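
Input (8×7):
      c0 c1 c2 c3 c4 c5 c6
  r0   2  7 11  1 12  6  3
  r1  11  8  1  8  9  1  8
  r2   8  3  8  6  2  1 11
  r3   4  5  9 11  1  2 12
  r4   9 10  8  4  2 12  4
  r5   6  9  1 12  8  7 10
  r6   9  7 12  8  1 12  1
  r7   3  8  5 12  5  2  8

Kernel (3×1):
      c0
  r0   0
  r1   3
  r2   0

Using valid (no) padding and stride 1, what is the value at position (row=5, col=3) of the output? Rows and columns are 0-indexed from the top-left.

24

The receptive field on the input at this output position is [12 / 8 / 12]. Elementwise product with the kernel and sum: 8·3.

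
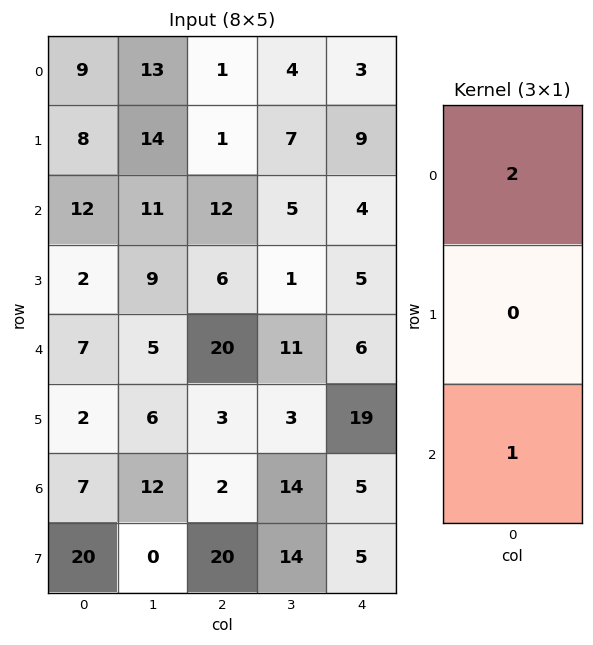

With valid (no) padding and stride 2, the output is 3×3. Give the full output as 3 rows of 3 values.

Output[0,0]: The receptive field on the input at this output position is [9 / 8 / 12]. Elementwise product with the kernel and sum: 9·2 + 12·1.
Output[0,1]: The receptive field on the input at this output position is [1 / 1 / 12]. Elementwise product with the kernel and sum: 1·2 + 12·1.

30 14 10
31 44 14
21 42 17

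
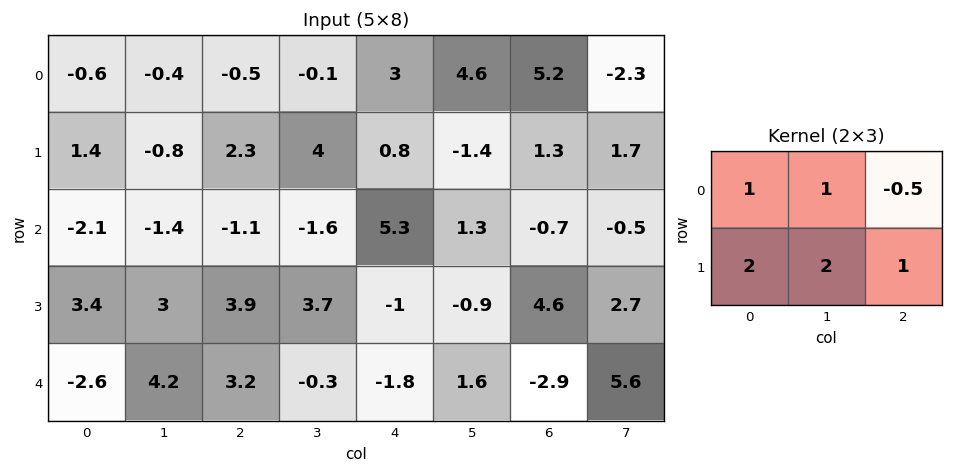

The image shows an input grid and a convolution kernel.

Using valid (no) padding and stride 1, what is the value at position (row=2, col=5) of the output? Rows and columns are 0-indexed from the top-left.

The receptive field on the input at this output position is [1.3 -0.7 -0.5 / -0.9 4.6 2.7]. Elementwise product with the kernel and sum: 1.3·1 + -0.7·1 + -0.5·-0.5 + -0.9·2 + 4.6·2 + 2.7·1.

10.95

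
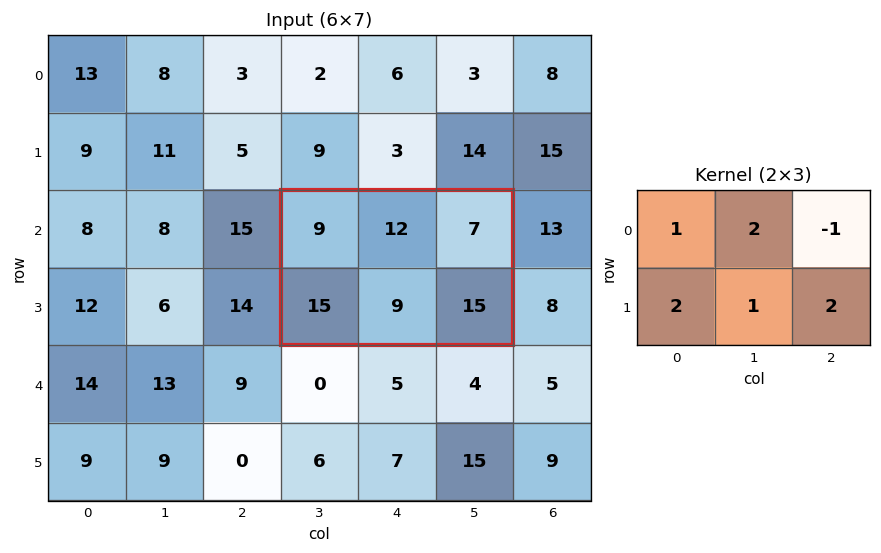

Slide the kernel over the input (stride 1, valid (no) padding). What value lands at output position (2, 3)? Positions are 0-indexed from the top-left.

The receptive field on the input at this output position is [9 12 7 / 15 9 15]. Elementwise product with the kernel and sum: 9·1 + 12·2 + 7·-1 + 15·2 + 9·1 + 15·2.

95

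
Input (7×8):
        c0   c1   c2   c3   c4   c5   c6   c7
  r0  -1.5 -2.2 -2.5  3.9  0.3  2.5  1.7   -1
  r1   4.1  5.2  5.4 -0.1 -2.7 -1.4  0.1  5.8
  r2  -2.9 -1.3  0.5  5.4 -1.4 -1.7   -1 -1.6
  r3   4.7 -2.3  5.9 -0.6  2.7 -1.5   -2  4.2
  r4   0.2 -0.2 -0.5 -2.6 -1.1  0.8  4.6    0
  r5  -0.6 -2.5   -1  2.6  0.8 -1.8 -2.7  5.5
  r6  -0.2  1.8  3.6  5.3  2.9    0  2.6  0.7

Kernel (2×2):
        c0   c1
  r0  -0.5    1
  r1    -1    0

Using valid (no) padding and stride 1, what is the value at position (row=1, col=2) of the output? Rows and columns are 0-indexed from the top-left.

The receptive field on the input at this output position is [5.4 -0.1 / 0.5 5.4]. Elementwise product with the kernel and sum: 5.4·-0.5 + -0.1·1 + 0.5·-1.

-3.3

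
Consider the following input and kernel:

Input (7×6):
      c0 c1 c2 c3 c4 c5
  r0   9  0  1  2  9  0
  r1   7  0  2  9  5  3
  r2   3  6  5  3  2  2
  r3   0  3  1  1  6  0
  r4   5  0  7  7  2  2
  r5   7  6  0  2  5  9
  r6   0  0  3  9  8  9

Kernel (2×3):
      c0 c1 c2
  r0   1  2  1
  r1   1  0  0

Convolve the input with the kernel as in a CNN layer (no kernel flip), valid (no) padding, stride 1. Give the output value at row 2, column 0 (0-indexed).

20

The receptive field on the input at this output position is [3 6 5 / 0 3 1]. Elementwise product with the kernel and sum: 3·1 + 6·2 + 5·1 + 0·1.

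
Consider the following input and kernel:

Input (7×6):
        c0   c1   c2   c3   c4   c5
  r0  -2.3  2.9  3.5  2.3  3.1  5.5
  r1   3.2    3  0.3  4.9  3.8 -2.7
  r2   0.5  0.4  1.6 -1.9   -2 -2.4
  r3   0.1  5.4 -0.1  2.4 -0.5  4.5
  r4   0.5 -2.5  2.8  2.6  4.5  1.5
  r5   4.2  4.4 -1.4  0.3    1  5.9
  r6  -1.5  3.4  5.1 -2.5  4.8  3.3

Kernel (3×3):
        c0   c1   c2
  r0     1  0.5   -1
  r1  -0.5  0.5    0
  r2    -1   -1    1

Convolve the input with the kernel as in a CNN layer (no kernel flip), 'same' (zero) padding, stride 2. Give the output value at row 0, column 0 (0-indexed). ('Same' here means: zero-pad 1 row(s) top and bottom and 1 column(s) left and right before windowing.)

The receptive field on the zero-padded input at this output position is [0 0 0 / 0 -2.3 2.9 / 0 3.2 3]. Elementwise product with the kernel and sum: 0·1 + 0·0.5 + 0·-1 + 0·-0.5 + -2.3·0.5 + 0·-1 + 3.2·-1 + 3·1.

-1.35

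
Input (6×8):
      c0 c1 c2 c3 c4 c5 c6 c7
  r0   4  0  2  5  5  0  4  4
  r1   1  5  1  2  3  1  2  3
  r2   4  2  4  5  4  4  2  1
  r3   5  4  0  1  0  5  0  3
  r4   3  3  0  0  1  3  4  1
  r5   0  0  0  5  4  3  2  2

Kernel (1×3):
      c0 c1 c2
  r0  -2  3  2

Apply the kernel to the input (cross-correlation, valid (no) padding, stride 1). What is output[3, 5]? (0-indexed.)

The receptive field on the input at this output position is [5 0 3]. Elementwise product with the kernel and sum: 5·-2 + 0·3 + 3·2.

-4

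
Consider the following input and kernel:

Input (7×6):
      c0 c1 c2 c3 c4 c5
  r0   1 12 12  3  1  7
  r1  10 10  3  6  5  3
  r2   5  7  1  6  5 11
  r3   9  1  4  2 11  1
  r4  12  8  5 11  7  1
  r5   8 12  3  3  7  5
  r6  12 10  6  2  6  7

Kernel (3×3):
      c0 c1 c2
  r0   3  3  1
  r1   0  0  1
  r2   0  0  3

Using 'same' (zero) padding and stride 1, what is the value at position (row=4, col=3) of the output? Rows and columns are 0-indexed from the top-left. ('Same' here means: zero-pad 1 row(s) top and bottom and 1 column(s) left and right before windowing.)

57

The receptive field on the zero-padded input at this output position is [4 2 11 / 5 11 7 / 3 3 7]. Elementwise product with the kernel and sum: 4·3 + 2·3 + 11·1 + 7·1 + 7·3.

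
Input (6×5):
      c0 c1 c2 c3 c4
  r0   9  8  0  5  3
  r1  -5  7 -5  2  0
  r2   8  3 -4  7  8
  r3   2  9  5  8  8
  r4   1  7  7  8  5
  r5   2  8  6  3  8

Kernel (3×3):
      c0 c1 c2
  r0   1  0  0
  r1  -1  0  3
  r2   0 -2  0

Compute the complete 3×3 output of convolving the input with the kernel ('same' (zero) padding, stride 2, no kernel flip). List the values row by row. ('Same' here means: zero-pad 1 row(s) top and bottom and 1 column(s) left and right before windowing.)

34 17 -5
5 15 -21
17 14 -16

Output[0,0]: The receptive field on the zero-padded input at this output position is [0 0 0 / 0 9 8 / 0 -5 7]. Elementwise product with the kernel and sum: 0·1 + 0·-1 + 8·3 + -5·-2.
Output[0,1]: The receptive field on the zero-padded input at this output position is [0 0 0 / 8 0 5 / 7 -5 2]. Elementwise product with the kernel and sum: 0·1 + 8·-1 + 5·3 + -5·-2.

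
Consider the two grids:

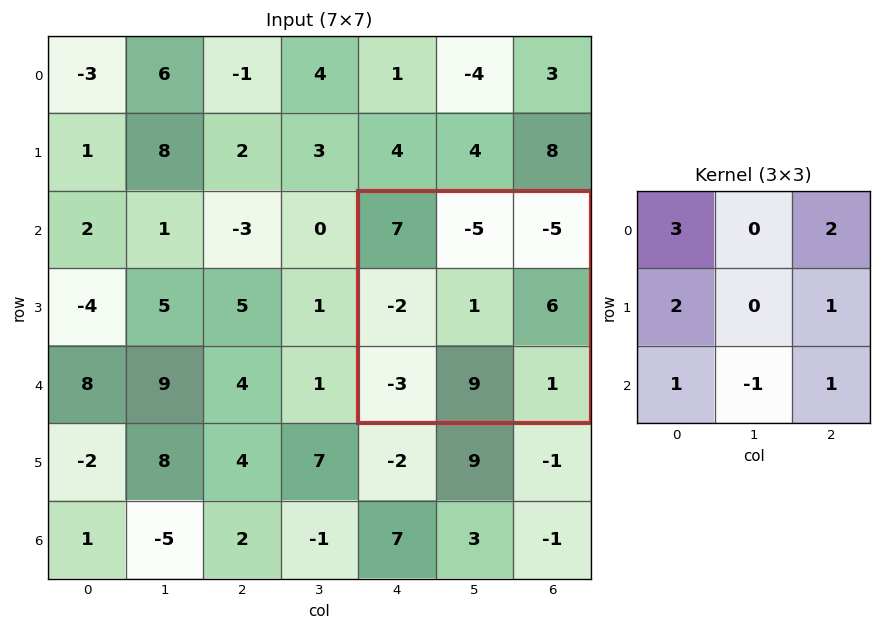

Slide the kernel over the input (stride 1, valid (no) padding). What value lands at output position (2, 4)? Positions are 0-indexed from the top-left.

2

The receptive field on the input at this output position is [7 -5 -5 / -2 1 6 / -3 9 1]. Elementwise product with the kernel and sum: 7·3 + -5·2 + -2·2 + 6·1 + -3·1 + 9·-1 + 1·1.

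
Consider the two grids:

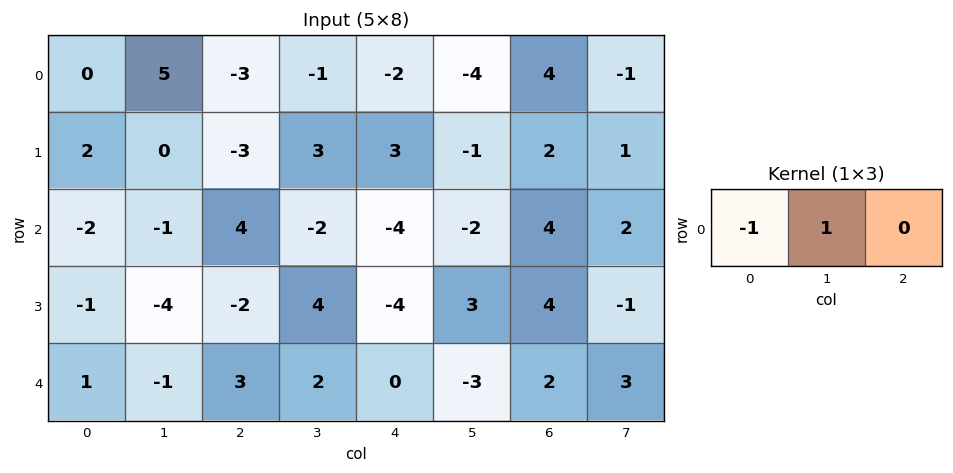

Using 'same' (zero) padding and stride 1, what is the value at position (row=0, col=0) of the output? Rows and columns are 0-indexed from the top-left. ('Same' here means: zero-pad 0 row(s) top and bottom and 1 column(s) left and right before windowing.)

The receptive field on the zero-padded input at this output position is [0 0 5]. Elementwise product with the kernel and sum: 0·-1 + 0·1.

0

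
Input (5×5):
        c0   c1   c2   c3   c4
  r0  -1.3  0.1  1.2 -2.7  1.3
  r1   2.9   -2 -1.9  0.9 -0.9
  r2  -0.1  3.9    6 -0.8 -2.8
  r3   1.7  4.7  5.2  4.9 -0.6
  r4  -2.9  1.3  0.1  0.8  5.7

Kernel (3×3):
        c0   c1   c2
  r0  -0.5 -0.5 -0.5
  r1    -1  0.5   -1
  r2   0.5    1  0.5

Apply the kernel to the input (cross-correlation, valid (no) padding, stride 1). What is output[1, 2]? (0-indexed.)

The receptive field on the input at this output position is [-1.9 0.9 -0.9 / 6 -0.8 -2.8 / 5.2 4.9 -0.6]. Elementwise product with the kernel and sum: -1.9·-0.5 + 0.9·-0.5 + -0.9·-0.5 + 6·-1 + -0.8·0.5 + -2.8·-1 + 5.2·0.5 + 4.9·1 + -0.6·0.5.

4.55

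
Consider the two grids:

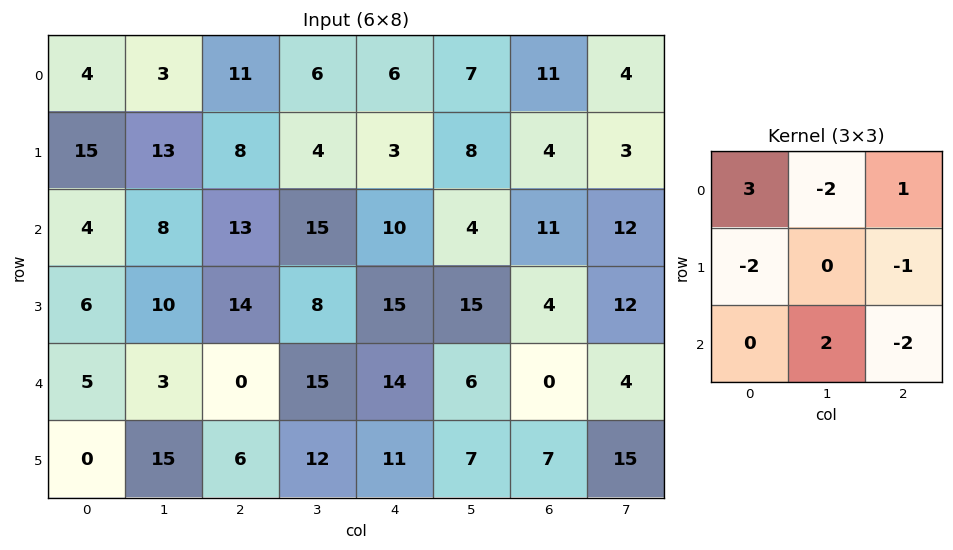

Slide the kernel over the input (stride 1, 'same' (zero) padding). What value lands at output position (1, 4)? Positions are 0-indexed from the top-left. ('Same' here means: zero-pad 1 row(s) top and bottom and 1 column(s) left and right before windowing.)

9

The receptive field on the zero-padded input at this output position is [6 6 7 / 4 3 8 / 15 10 4]. Elementwise product with the kernel and sum: 6·3 + 6·-2 + 7·1 + 4·-2 + 8·-1 + 10·2 + 4·-2.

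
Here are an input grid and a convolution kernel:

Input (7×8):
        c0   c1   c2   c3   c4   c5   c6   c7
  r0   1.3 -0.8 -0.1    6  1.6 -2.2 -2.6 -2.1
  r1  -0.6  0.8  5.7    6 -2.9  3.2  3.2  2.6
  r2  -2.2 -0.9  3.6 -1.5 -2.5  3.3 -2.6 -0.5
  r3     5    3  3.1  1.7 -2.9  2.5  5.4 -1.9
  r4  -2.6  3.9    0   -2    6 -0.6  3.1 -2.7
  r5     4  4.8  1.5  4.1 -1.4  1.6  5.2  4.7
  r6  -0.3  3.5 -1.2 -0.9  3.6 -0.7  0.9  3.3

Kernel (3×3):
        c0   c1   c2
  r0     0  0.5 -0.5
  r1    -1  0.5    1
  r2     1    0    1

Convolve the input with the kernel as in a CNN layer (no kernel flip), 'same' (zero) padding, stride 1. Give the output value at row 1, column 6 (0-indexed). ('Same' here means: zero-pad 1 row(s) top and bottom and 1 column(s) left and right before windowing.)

The receptive field on the zero-padded input at this output position is [-2.2 -2.6 -2.1 / 3.2 3.2 2.6 / 3.3 -2.6 -0.5]. Elementwise product with the kernel and sum: -2.6·0.5 + -2.1·-0.5 + 3.2·-1 + 3.2·0.5 + 2.6·1 + 3.3·1 + -0.5·1.

3.55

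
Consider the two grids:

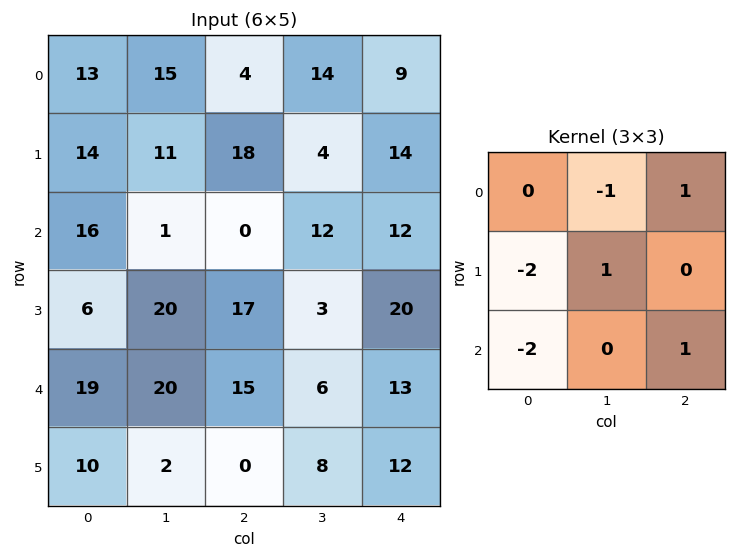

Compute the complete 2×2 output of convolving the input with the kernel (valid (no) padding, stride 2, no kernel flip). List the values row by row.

Output[0,0]: The receptive field on the input at this output position is [13 15 4 / 14 11 18 / 16 1 0]. Elementwise product with the kernel and sum: 15·-1 + 4·1 + 14·-2 + 11·1 + 16·-2 + 0·1.

-60 -25
-16 -48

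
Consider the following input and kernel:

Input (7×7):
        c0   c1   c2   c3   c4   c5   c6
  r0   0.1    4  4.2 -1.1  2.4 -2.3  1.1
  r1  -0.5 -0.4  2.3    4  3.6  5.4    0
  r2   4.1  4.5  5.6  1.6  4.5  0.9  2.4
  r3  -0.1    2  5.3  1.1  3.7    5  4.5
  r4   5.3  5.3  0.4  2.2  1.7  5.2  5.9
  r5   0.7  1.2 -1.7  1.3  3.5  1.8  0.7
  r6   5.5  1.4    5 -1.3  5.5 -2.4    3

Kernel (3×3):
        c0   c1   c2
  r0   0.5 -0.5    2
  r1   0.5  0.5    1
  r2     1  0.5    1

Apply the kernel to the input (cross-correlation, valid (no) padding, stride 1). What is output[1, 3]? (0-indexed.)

The receptive field on the input at this output position is [4 3.6 5.4 / 1.6 4.5 0.9 / 1.1 3.7 5]. Elementwise product with the kernel and sum: 4·0.5 + 3.6·-0.5 + 5.4·2 + 1.6·0.5 + 4.5·0.5 + 0.9·1 + 1.1·1 + 3.7·0.5 + 5·1.

22.9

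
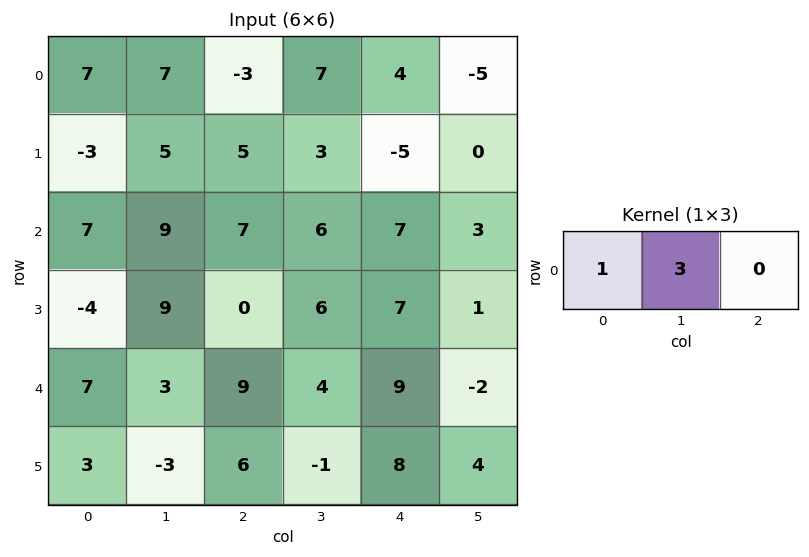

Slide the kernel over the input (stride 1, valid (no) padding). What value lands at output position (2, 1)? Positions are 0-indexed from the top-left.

30

The receptive field on the input at this output position is [9 7 6]. Elementwise product with the kernel and sum: 9·1 + 7·3.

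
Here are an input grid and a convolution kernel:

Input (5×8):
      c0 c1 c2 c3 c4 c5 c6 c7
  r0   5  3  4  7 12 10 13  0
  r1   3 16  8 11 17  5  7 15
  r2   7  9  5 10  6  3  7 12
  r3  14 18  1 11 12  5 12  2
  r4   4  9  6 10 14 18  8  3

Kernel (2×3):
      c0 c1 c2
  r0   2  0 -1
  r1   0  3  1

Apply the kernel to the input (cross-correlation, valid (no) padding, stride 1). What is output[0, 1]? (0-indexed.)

The receptive field on the input at this output position is [3 4 7 / 16 8 11]. Elementwise product with the kernel and sum: 3·2 + 7·-1 + 8·3 + 11·1.

34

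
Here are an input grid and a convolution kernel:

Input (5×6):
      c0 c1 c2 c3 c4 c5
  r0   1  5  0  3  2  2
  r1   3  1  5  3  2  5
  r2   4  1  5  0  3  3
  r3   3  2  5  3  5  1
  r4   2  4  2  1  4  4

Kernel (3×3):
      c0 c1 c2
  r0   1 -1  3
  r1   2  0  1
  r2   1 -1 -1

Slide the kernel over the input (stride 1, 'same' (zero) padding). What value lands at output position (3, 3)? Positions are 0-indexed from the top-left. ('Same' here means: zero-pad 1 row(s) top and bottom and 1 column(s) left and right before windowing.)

The receptive field on the zero-padded input at this output position is [5 0 3 / 5 3 5 / 2 1 4]. Elementwise product with the kernel and sum: 5·1 + 0·-1 + 3·3 + 5·2 + 5·1 + 2·1 + 1·-1 + 4·-1.

26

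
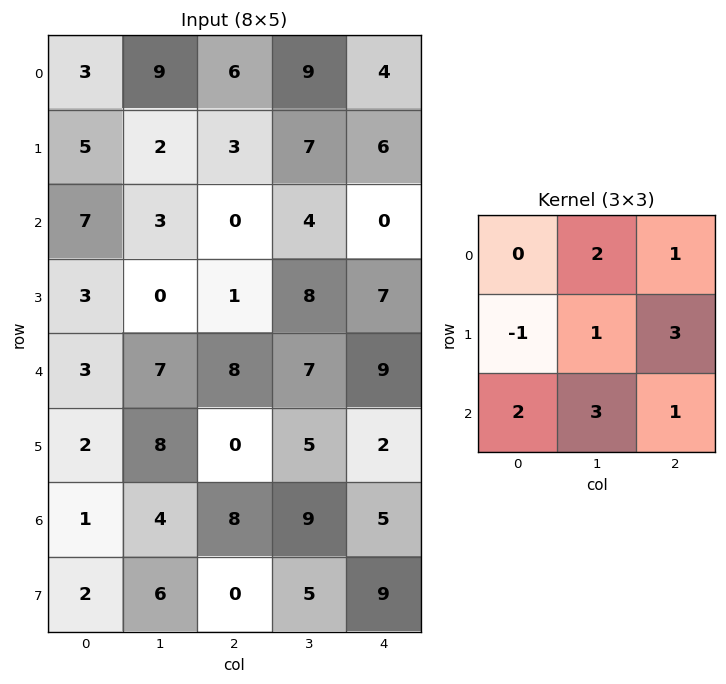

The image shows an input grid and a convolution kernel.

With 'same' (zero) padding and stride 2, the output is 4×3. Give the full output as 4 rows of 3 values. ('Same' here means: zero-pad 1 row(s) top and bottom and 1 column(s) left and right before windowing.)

Output[0,0]: The receptive field on the zero-padded input at this output position is [0 0 0 / 0 3 9 / 0 5 2]. Elementwise product with the kernel and sum: 0·2 + 0·1 + 0·-1 + 3·1 + 9·3 + 0·2 + 5·3 + 2·1.

47 44 27
37 33 45
44 53 32
37 53 37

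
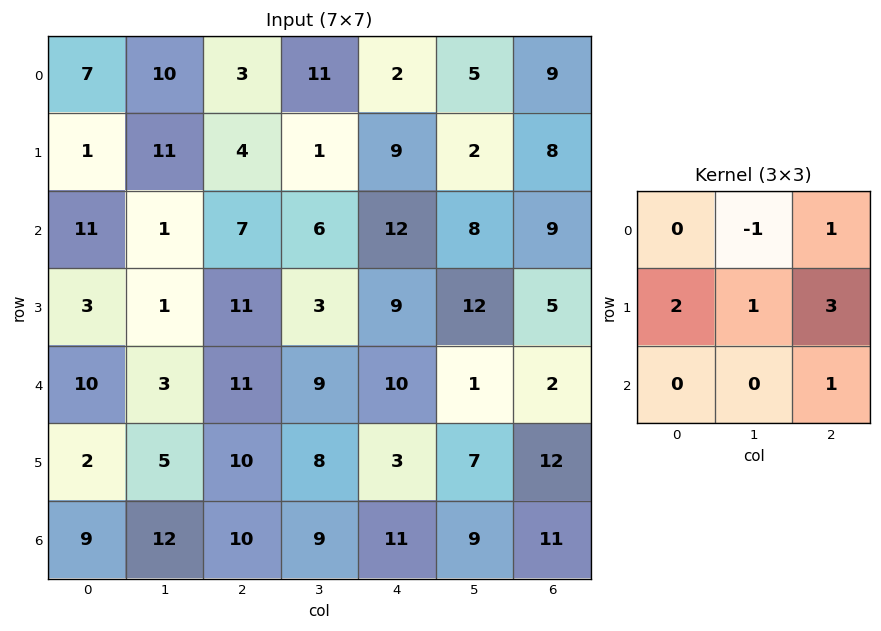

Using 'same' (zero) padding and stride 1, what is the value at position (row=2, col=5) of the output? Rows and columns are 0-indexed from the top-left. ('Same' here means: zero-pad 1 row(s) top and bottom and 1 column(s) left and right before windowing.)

The receptive field on the zero-padded input at this output position is [9 2 8 / 12 8 9 / 9 12 5]. Elementwise product with the kernel and sum: 2·-1 + 8·1 + 12·2 + 8·1 + 9·3 + 5·1.

70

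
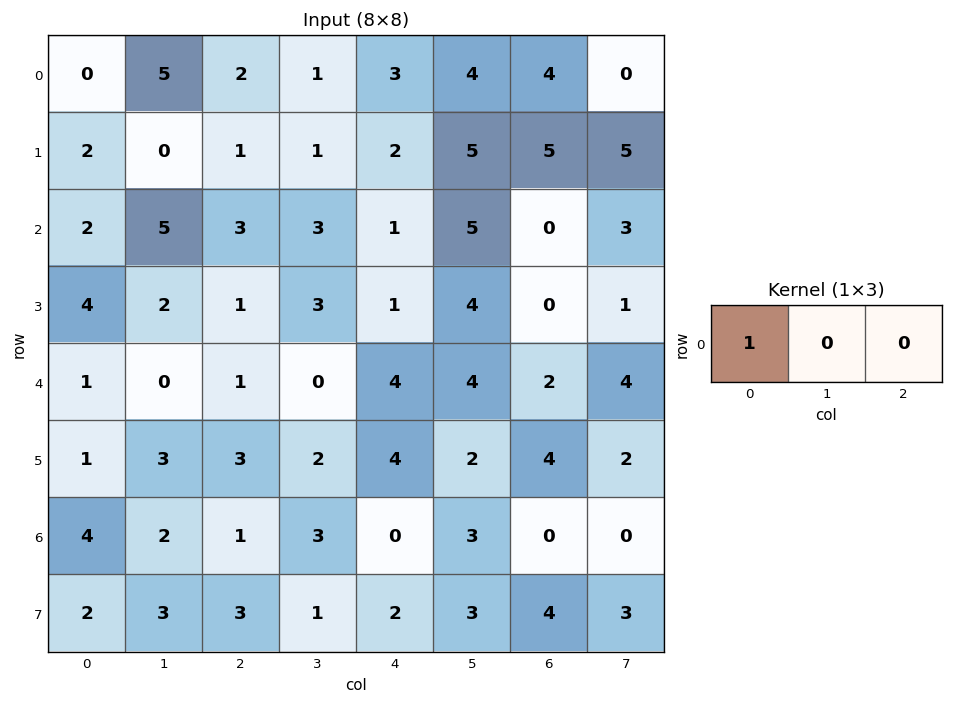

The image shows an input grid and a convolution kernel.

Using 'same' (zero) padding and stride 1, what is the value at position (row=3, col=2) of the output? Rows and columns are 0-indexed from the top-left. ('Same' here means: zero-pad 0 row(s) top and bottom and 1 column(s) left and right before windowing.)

2

The receptive field on the zero-padded input at this output position is [2 1 3]. Elementwise product with the kernel and sum: 2·1.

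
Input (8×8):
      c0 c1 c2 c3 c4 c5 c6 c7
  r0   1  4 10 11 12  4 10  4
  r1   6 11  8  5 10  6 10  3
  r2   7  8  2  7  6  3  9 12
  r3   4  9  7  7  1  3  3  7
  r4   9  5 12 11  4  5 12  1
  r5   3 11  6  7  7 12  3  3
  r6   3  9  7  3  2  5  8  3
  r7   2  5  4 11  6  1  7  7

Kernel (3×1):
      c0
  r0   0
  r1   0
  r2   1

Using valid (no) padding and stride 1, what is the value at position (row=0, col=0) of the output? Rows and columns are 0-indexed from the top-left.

The receptive field on the input at this output position is [1 / 6 / 7]. Elementwise product with the kernel and sum: 7·1.

7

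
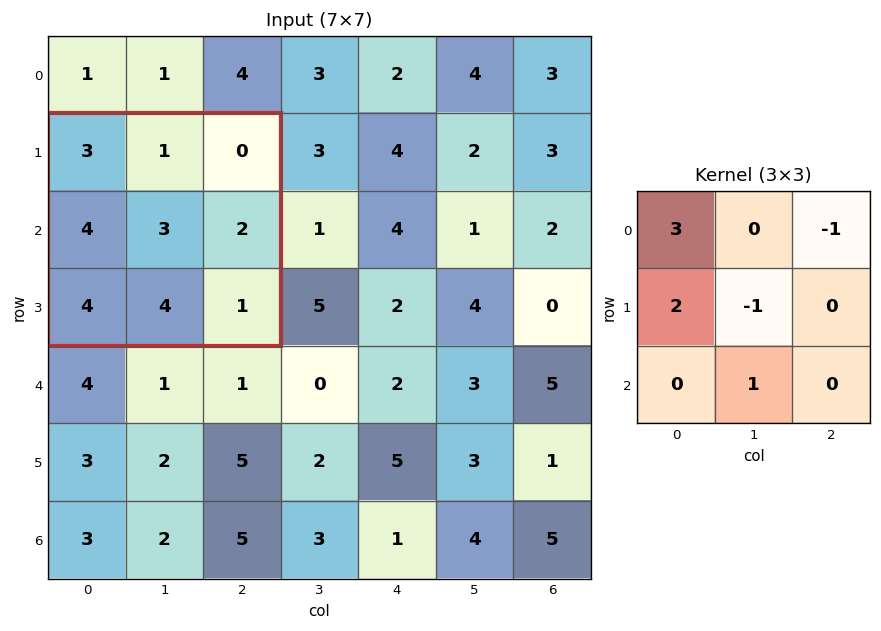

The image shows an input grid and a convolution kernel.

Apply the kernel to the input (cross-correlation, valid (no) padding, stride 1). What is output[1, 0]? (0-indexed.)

18

The receptive field on the input at this output position is [3 1 0 / 4 3 2 / 4 4 1]. Elementwise product with the kernel and sum: 3·3 + 0·-1 + 4·2 + 3·-1 + 4·1.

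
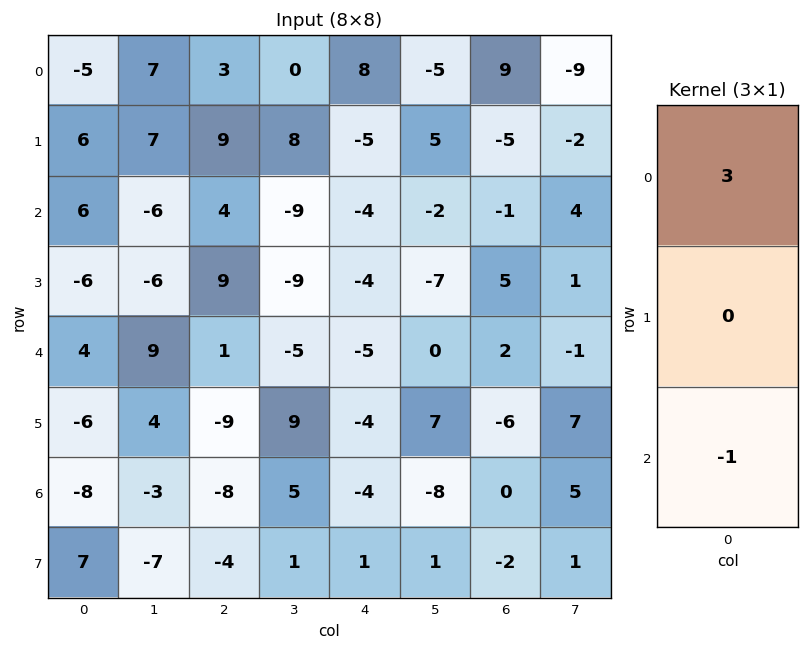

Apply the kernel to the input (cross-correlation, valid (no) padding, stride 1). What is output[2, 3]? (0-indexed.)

The receptive field on the input at this output position is [-9 / -9 / -5]. Elementwise product with the kernel and sum: -9·3 + -5·-1.

-22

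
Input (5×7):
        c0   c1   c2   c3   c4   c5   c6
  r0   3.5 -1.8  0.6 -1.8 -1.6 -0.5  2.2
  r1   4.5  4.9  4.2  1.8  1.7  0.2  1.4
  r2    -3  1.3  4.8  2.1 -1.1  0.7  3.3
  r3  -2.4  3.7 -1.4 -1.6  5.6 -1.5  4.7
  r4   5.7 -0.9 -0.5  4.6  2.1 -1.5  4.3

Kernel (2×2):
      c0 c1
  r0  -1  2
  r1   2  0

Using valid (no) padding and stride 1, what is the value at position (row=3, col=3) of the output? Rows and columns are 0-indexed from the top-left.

22

The receptive field on the input at this output position is [-1.6 5.6 / 4.6 2.1]. Elementwise product with the kernel and sum: -1.6·-1 + 5.6·2 + 4.6·2.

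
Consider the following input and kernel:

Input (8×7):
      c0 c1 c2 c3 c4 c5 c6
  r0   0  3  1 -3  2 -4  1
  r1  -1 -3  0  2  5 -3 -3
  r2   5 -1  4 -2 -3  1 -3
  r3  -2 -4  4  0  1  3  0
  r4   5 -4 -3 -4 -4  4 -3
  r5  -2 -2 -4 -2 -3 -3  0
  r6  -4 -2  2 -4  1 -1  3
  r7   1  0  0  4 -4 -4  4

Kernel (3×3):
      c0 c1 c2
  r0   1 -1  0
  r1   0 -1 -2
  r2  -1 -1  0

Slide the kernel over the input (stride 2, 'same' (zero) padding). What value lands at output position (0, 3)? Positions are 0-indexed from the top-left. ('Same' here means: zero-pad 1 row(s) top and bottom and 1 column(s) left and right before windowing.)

5

The receptive field on the zero-padded input at this output position is [0 0 0 / -4 1 0 / -3 -3 0]. Elementwise product with the kernel and sum: 0·1 + 0·-1 + 1·-1 + 0·-2 + -3·-1 + -3·-1.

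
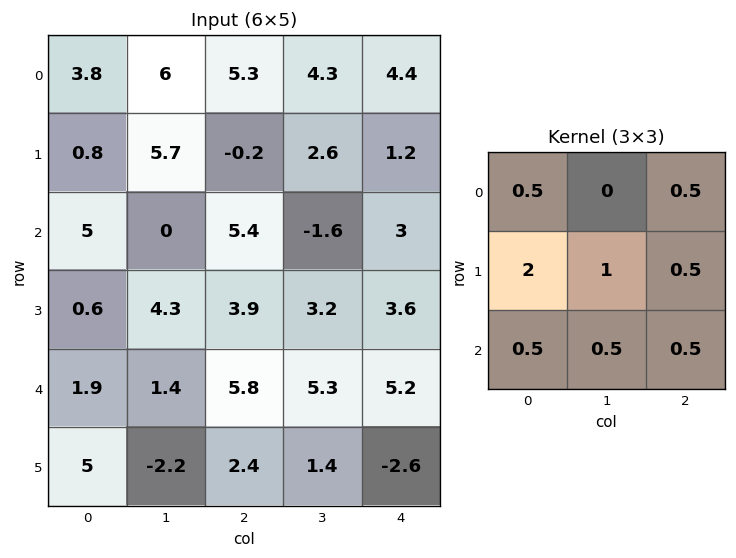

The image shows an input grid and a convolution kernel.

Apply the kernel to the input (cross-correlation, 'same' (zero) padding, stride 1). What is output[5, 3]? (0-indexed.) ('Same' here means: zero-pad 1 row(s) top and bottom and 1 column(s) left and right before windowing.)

The receptive field on the zero-padded input at this output position is [5.8 5.3 5.2 / 2.4 1.4 -2.6 / 0 0 0]. Elementwise product with the kernel and sum: 5.8·0.5 + 5.2·0.5 + 2.4·2 + 1.4·1 + -2.6·0.5 + 0·0.5 + 0·0.5 + 0·0.5.

10.4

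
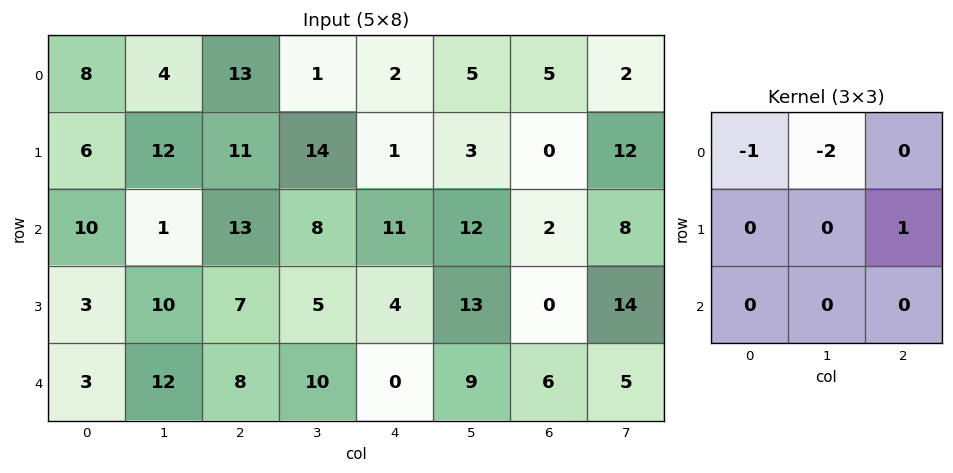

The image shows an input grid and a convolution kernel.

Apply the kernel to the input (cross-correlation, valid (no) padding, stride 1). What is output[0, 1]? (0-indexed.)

-16

The receptive field on the input at this output position is [4 13 1 / 12 11 14 / 1 13 8]. Elementwise product with the kernel and sum: 4·-1 + 13·-2 + 14·1.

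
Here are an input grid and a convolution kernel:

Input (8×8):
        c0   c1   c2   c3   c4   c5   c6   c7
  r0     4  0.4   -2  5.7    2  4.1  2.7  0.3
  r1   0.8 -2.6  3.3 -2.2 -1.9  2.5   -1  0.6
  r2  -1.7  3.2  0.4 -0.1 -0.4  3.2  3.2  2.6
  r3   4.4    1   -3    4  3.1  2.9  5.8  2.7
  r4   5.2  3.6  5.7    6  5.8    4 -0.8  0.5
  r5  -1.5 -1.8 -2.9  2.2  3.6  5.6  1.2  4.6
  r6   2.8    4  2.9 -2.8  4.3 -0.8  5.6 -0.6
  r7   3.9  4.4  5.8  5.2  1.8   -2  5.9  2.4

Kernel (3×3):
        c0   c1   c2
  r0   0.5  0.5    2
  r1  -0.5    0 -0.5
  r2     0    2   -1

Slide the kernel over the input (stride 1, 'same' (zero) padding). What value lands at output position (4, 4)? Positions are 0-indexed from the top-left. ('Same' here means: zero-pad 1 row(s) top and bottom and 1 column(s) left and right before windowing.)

The receptive field on the zero-padded input at this output position is [4 3.1 2.9 / 6 5.8 4 / 2.2 3.6 5.6]. Elementwise product with the kernel and sum: 4·0.5 + 3.1·0.5 + 2.9·2 + 6·-0.5 + 4·-0.5 + 3.6·2 + 5.6·-1.

5.95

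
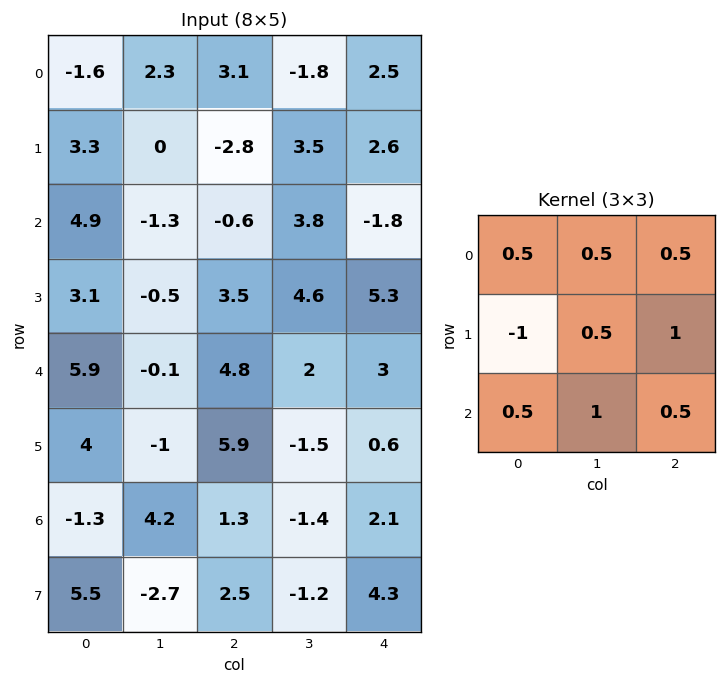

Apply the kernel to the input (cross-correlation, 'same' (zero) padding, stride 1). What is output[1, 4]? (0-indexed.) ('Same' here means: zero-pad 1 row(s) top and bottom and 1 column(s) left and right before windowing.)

-1.75

The receptive field on the zero-padded input at this output position is [-1.8 2.5 0 / 3.5 2.6 0 / 3.8 -1.8 0]. Elementwise product with the kernel and sum: -1.8·0.5 + 2.5·0.5 + 0·0.5 + 3.5·-1 + 2.6·0.5 + 0·1 + 3.8·0.5 + -1.8·1 + 0·0.5.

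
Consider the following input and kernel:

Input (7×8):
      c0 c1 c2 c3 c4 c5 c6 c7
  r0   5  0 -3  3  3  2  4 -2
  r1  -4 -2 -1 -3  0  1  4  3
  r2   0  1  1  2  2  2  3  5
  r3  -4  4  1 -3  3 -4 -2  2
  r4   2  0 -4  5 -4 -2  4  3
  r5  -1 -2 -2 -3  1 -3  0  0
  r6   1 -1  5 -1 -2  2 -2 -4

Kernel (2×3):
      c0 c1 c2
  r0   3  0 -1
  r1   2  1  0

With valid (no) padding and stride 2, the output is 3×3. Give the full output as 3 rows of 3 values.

8 -17 6
-5 0 5
6 -15 -17

Output[0,0]: The receptive field on the input at this output position is [5 0 -3 / -4 -2 -1]. Elementwise product with the kernel and sum: 5·3 + -3·-1 + -4·2 + -2·1.
Output[0,1]: The receptive field on the input at this output position is [-3 3 3 / -1 -3 0]. Elementwise product with the kernel and sum: -3·3 + 3·-1 + -1·2 + -3·1.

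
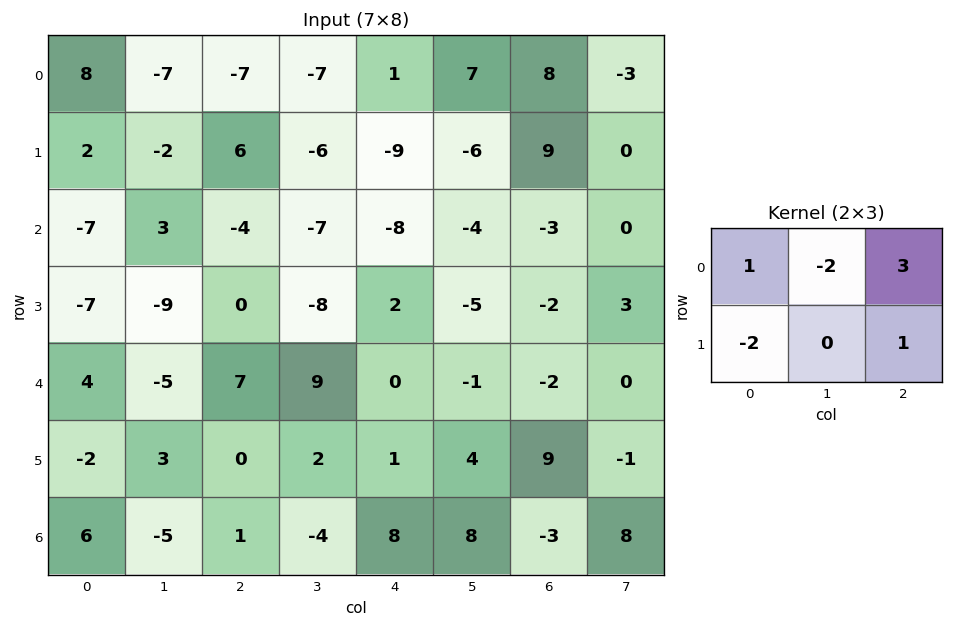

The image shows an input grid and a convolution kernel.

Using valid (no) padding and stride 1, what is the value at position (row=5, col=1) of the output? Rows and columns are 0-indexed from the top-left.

15

The receptive field on the input at this output position is [3 0 2 / -5 1 -4]. Elementwise product with the kernel and sum: 3·1 + 0·-2 + 2·3 + -5·-2 + -4·1.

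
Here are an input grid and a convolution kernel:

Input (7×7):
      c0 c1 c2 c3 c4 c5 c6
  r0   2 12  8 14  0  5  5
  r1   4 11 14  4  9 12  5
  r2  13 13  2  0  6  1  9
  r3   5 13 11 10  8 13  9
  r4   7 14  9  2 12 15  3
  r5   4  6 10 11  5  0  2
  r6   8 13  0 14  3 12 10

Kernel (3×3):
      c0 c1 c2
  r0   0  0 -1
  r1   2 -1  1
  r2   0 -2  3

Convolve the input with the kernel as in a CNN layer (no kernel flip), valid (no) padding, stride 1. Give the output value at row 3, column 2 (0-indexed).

13

The receptive field on the input at this output position is [11 10 8 / 9 2 12 / 10 11 5]. Elementwise product with the kernel and sum: 8·-1 + 9·2 + 2·-1 + 12·1 + 11·-2 + 5·3.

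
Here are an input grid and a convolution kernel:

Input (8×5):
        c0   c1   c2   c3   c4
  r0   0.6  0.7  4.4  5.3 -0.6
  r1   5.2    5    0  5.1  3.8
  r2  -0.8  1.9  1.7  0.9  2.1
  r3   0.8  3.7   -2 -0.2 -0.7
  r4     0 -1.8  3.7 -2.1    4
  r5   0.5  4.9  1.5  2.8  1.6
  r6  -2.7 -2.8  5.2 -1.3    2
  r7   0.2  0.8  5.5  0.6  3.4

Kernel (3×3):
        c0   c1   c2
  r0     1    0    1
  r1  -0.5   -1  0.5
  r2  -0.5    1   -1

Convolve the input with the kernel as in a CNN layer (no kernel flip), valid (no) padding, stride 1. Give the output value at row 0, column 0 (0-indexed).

-2

The receptive field on the input at this output position is [0.6 0.7 4.4 / 5.2 5 0 / -0.8 1.9 1.7]. Elementwise product with the kernel and sum: 0.6·1 + 4.4·1 + 5.2·-0.5 + 5·-1 + 0·0.5 + -0.8·-0.5 + 1.9·1 + 1.7·-1.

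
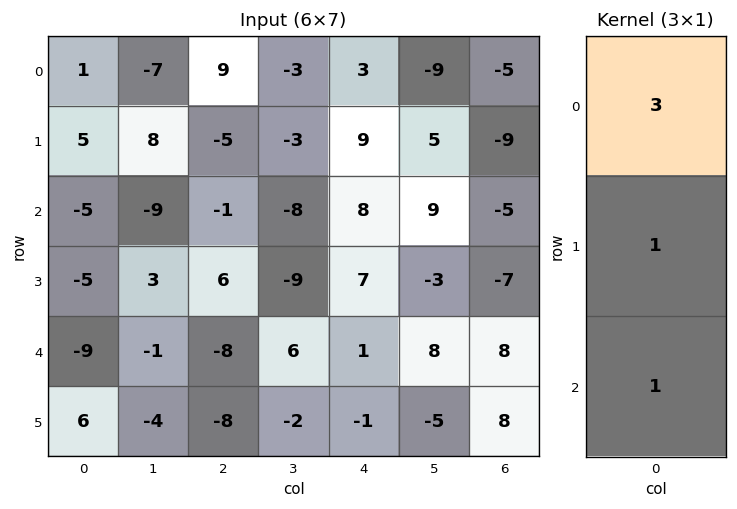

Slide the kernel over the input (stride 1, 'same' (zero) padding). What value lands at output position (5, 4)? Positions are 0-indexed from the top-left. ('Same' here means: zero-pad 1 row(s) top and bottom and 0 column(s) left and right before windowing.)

2

The receptive field on the zero-padded input at this output position is [1 / -1 / 0]. Elementwise product with the kernel and sum: 1·3 + -1·1 + 0·1.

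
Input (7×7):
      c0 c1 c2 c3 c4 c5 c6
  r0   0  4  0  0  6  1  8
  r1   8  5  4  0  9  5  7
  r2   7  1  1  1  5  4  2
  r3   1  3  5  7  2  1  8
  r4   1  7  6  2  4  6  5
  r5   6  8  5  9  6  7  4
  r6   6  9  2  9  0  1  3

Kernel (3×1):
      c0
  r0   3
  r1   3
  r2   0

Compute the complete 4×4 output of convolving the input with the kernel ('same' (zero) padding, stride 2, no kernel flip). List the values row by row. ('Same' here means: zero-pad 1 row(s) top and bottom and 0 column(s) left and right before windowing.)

0 0 18 24
45 15 42 27
6 33 18 39
36 21 18 21

Output[0,0]: The receptive field on the zero-padded input at this output position is [0 / 0 / 8]. Elementwise product with the kernel and sum: 0·3 + 0·3.
Output[0,1]: The receptive field on the zero-padded input at this output position is [0 / 0 / 4]. Elementwise product with the kernel and sum: 0·3 + 0·3.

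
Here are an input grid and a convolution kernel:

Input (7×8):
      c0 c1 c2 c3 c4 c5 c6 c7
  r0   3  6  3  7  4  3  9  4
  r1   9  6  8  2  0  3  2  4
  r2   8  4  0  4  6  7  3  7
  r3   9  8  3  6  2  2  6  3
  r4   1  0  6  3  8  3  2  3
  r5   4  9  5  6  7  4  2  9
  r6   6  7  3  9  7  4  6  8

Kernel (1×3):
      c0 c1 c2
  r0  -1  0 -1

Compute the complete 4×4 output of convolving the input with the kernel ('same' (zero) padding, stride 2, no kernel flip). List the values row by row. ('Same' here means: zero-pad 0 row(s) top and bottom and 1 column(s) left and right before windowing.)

-6 -13 -10 -7
-4 -8 -11 -14
0 -3 -6 -6
-7 -16 -13 -12

Output[0,0]: The receptive field on the zero-padded input at this output position is [0 3 6]. Elementwise product with the kernel and sum: 0·-1 + 6·-1.
Output[0,1]: The receptive field on the zero-padded input at this output position is [6 3 7]. Elementwise product with the kernel and sum: 6·-1 + 7·-1.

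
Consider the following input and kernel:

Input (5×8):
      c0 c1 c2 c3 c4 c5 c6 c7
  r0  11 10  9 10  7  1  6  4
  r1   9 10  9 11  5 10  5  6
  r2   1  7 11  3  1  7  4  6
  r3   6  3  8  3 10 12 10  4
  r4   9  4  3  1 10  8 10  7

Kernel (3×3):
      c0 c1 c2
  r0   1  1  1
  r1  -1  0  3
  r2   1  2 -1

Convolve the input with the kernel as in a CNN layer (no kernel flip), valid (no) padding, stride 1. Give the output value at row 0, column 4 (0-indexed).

The receptive field on the input at this output position is [7 1 6 / 5 10 5 / 1 7 4]. Elementwise product with the kernel and sum: 7·1 + 1·1 + 6·1 + 5·-1 + 5·3 + 1·1 + 7·2 + 4·-1.

35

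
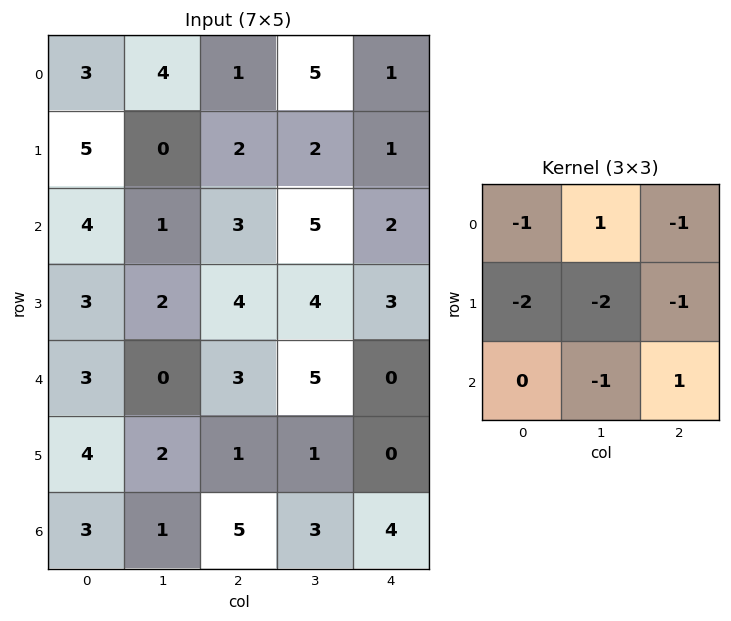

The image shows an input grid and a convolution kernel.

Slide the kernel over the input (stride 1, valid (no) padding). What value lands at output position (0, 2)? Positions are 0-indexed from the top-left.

-9

The receptive field on the input at this output position is [1 5 1 / 2 2 1 / 3 5 2]. Elementwise product with the kernel and sum: 1·-1 + 5·1 + 1·-1 + 2·-2 + 2·-2 + 1·-1 + 5·-1 + 2·1.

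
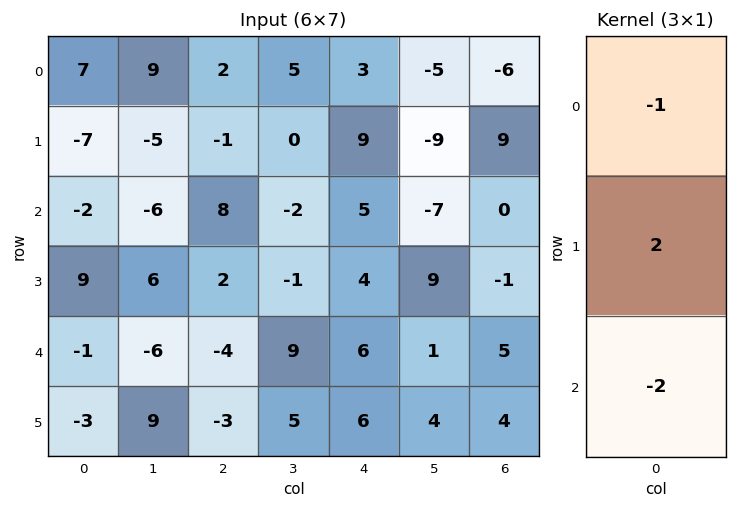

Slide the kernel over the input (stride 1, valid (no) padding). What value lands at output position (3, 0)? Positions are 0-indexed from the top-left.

-5

The receptive field on the input at this output position is [9 / -1 / -3]. Elementwise product with the kernel and sum: 9·-1 + -1·2 + -3·-2.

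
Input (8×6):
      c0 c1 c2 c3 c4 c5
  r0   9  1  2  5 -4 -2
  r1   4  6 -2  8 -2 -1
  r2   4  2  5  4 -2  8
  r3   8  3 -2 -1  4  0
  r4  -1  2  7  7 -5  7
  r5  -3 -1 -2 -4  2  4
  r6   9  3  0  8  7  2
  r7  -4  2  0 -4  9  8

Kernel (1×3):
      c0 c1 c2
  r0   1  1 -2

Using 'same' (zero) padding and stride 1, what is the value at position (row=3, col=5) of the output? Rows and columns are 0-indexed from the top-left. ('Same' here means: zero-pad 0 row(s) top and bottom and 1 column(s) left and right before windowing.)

4

The receptive field on the zero-padded input at this output position is [4 0 0]. Elementwise product with the kernel and sum: 4·1 + 0·1 + 0·-2.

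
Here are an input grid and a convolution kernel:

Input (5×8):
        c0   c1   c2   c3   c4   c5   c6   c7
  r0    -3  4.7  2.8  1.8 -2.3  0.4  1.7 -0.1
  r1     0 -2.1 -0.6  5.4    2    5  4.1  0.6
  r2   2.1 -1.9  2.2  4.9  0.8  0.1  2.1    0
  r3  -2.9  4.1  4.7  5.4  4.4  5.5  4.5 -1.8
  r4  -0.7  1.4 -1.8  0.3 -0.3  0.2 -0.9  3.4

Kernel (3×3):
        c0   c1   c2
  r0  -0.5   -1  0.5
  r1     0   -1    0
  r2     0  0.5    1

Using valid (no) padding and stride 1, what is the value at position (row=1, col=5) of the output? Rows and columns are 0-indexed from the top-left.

-7.95

The receptive field on the input at this output position is [5 4.1 0.6 / 0.1 2.1 0 / 5.5 4.5 -1.8]. Elementwise product with the kernel and sum: 5·-0.5 + 4.1·-1 + 0.6·0.5 + 2.1·-1 + 4.5·0.5 + -1.8·1.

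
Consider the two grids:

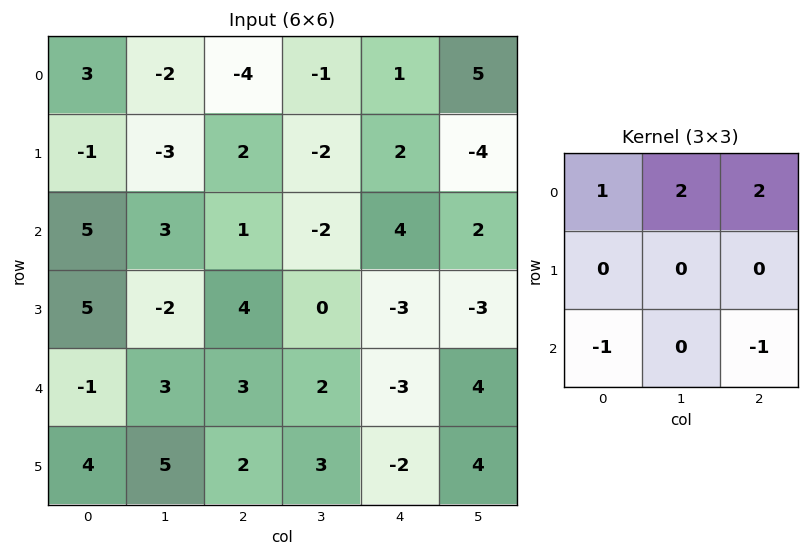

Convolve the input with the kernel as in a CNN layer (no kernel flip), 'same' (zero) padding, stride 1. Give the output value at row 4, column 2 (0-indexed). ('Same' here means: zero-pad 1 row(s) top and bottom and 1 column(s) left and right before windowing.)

-2

The receptive field on the zero-padded input at this output position is [-2 4 0 / 3 3 2 / 5 2 3]. Elementwise product with the kernel and sum: -2·1 + 4·2 + 0·2 + 5·-1 + 3·-1.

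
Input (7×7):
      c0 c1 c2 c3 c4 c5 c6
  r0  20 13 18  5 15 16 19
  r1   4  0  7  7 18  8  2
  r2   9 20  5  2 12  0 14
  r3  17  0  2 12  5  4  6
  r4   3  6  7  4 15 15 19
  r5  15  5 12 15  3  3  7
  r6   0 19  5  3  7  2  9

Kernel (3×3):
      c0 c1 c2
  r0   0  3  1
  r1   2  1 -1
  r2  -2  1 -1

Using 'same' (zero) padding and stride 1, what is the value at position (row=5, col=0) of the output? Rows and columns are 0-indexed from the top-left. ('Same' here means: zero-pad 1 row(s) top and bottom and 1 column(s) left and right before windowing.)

The receptive field on the zero-padded input at this output position is [0 3 6 / 0 15 5 / 0 0 19]. Elementwise product with the kernel and sum: 3·3 + 6·1 + 0·2 + 15·1 + 5·-1 + 0·-2 + 0·1 + 19·-1.

6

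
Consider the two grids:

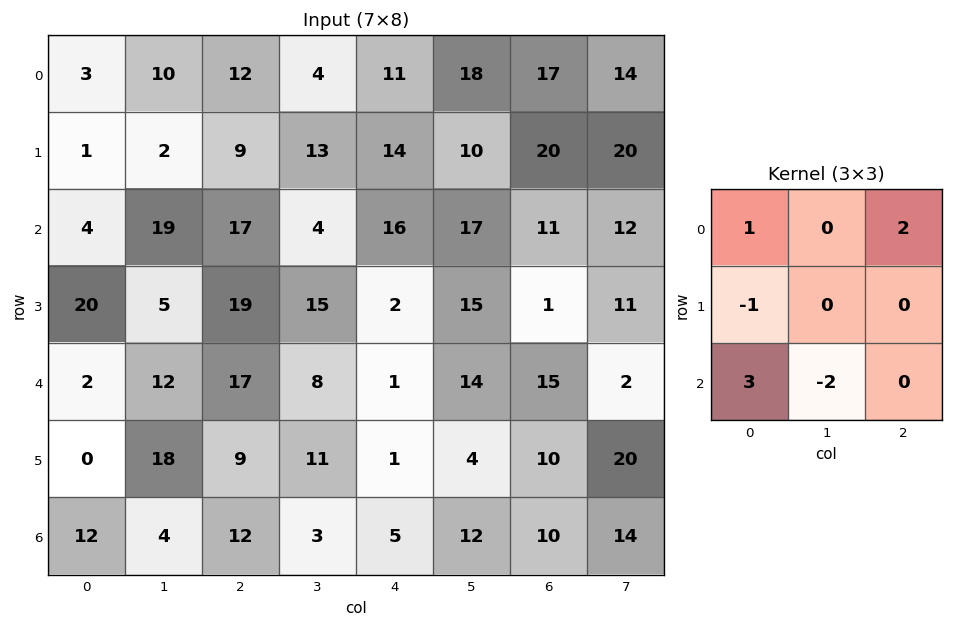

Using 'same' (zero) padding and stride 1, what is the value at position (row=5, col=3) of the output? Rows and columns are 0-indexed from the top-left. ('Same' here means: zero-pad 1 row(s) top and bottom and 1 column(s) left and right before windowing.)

40

The receptive field on the zero-padded input at this output position is [17 8 1 / 9 11 1 / 12 3 5]. Elementwise product with the kernel and sum: 17·1 + 1·2 + 9·-1 + 12·3 + 3·-2.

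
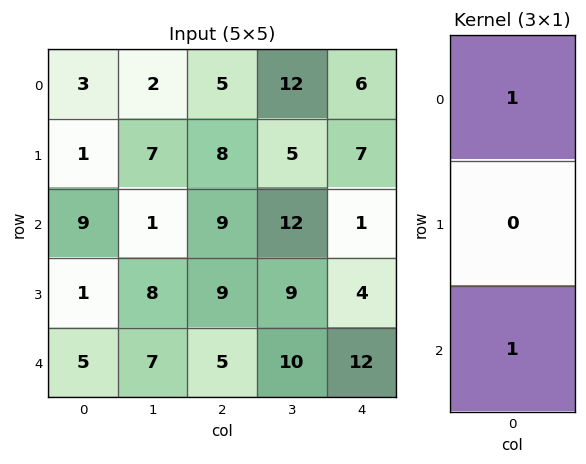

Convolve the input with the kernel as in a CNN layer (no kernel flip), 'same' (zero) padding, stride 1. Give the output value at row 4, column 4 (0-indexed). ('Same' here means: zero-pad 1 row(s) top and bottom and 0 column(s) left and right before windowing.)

4

The receptive field on the zero-padded input at this output position is [4 / 12 / 0]. Elementwise product with the kernel and sum: 4·1 + 0·1.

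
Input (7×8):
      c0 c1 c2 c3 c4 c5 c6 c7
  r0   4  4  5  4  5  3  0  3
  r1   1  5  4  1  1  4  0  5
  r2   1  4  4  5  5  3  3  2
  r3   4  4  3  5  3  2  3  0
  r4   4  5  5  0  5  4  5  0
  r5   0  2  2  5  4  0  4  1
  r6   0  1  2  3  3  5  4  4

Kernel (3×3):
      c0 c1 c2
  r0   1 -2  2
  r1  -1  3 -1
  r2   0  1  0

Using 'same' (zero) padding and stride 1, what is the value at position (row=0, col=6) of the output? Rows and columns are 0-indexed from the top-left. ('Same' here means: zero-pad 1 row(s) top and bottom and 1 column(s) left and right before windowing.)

The receptive field on the zero-padded input at this output position is [0 0 0 / 3 0 3 / 4 0 5]. Elementwise product with the kernel and sum: 0·1 + 0·-2 + 0·2 + 3·-1 + 0·3 + 3·-1 + 0·1.

-6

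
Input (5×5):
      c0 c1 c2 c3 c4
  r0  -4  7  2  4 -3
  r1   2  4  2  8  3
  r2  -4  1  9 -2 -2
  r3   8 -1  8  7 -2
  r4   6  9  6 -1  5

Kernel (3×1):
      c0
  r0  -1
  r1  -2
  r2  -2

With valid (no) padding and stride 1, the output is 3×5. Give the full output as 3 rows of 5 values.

Output[0,0]: The receptive field on the input at this output position is [-4 / 2 / -4]. Elementwise product with the kernel and sum: -4·-1 + 2·-2 + -4·-2.
Output[0,1]: The receptive field on the input at this output position is [7 / 4 / 1]. Elementwise product with the kernel and sum: 7·-1 + 4·-2 + 1·-2.

8 -17 -24 -16 1
-10 -4 -36 -18 5
-24 -17 -37 -10 -4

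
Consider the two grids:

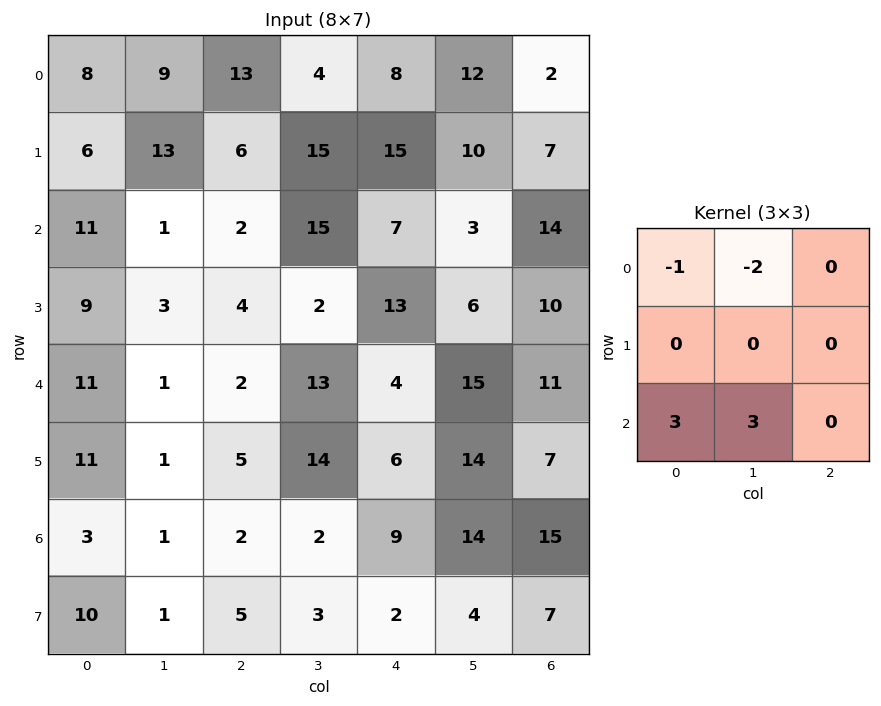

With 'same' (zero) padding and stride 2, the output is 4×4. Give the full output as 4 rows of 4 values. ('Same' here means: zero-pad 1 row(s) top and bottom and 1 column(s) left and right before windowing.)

18 57 90 51
15 -4 0 24
15 7 32 37
8 7 -11 5

Output[0,0]: The receptive field on the zero-padded input at this output position is [0 0 0 / 0 8 9 / 0 6 13]. Elementwise product with the kernel and sum: 0·-1 + 0·-2 + 0·3 + 6·3.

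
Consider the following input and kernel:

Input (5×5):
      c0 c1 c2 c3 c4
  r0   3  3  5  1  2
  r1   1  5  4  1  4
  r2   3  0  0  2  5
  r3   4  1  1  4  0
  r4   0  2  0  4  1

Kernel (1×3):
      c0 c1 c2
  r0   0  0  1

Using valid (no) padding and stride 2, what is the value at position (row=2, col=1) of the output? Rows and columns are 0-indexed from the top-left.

1

The receptive field on the input at this output position is [0 4 1]. Elementwise product with the kernel and sum: 1·1.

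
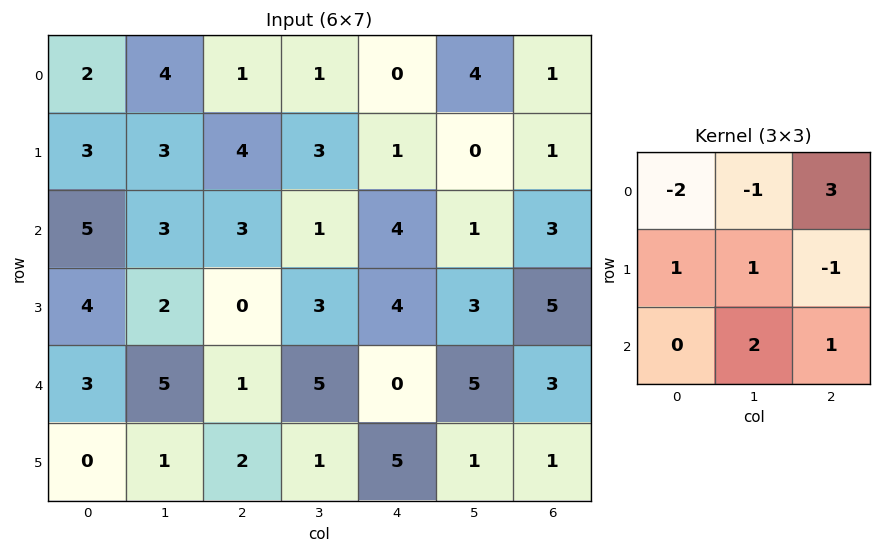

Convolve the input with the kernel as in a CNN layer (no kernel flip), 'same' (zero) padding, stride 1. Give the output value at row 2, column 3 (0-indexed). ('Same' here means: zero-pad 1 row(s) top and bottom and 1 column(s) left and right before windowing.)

The receptive field on the zero-padded input at this output position is [4 3 1 / 3 1 4 / 0 3 4]. Elementwise product with the kernel and sum: 4·-2 + 3·-1 + 1·3 + 3·1 + 1·1 + 4·-1 + 3·2 + 4·1.

2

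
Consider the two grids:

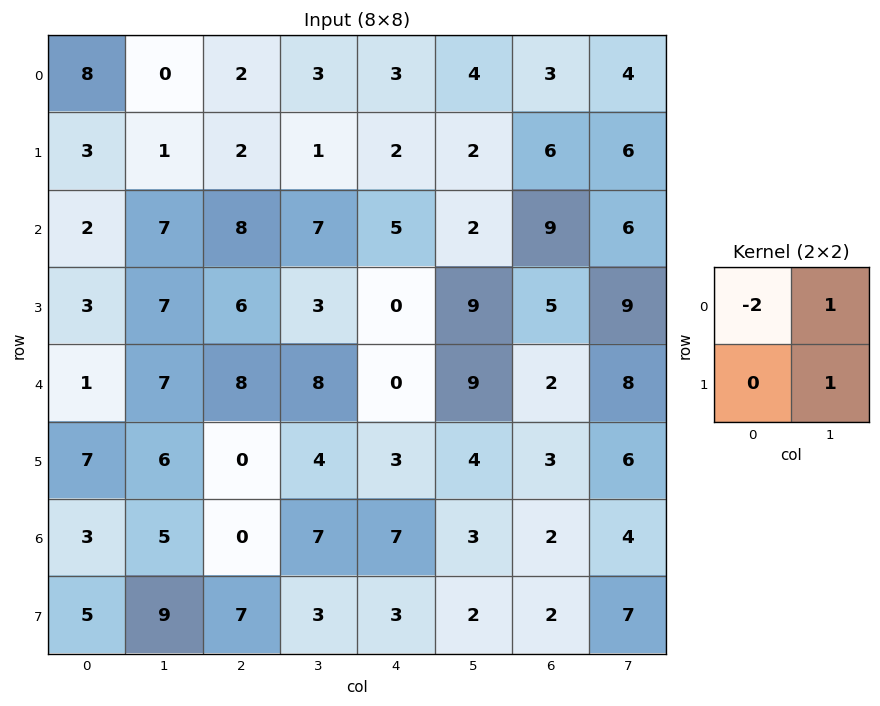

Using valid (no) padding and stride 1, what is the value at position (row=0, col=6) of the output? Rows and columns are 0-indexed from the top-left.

4

The receptive field on the input at this output position is [3 4 / 6 6]. Elementwise product with the kernel and sum: 3·-2 + 4·1 + 6·1.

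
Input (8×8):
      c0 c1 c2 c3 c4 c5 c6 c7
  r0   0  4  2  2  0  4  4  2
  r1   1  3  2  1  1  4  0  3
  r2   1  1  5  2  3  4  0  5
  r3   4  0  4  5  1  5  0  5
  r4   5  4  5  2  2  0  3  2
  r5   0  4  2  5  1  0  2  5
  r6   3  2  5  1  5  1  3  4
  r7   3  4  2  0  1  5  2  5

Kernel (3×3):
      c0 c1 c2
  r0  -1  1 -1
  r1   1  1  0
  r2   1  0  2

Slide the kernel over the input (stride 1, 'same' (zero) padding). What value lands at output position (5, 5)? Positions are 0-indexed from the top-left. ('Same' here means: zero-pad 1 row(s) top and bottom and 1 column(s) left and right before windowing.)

7

The receptive field on the zero-padded input at this output position is [2 0 3 / 1 0 2 / 5 1 3]. Elementwise product with the kernel and sum: 2·-1 + 0·1 + 3·-1 + 1·1 + 0·1 + 5·1 + 3·2.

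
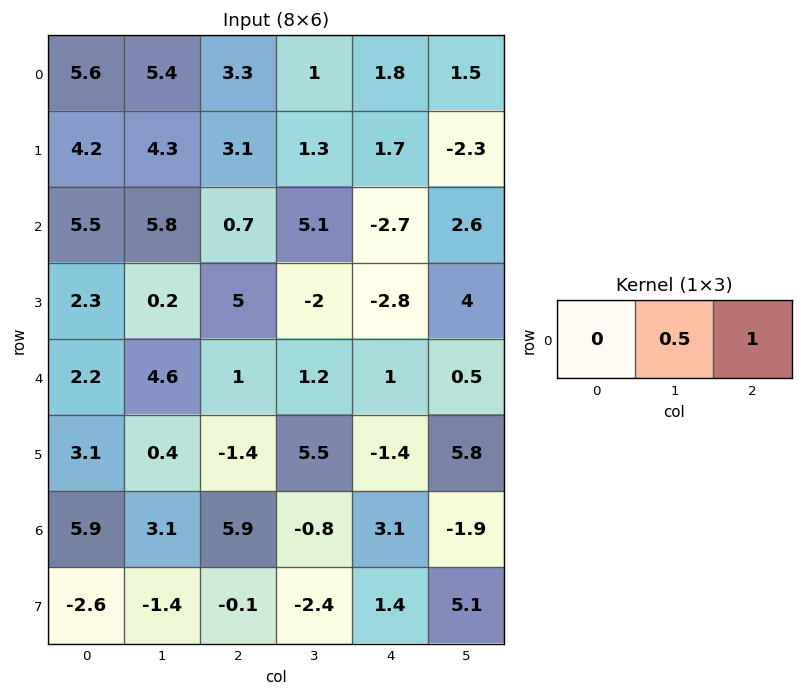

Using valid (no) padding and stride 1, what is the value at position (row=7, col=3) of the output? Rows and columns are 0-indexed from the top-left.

The receptive field on the input at this output position is [-2.4 1.4 5.1]. Elementwise product with the kernel and sum: 1.4·0.5 + 5.1·1.

5.8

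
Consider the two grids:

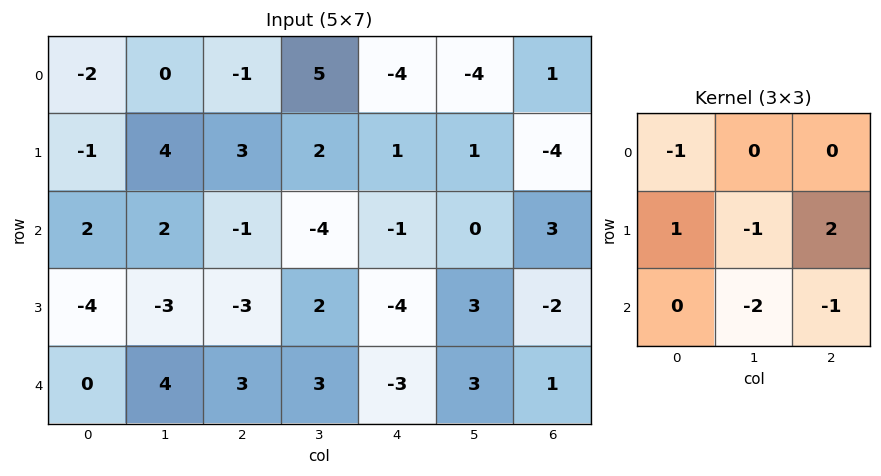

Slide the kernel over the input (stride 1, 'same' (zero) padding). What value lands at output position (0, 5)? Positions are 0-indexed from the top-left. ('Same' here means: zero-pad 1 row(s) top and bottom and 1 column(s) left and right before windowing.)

4

The receptive field on the zero-padded input at this output position is [0 0 0 / -4 -4 1 / 1 1 -4]. Elementwise product with the kernel and sum: 0·-1 + -4·1 + -4·-1 + 1·2 + 1·-2 + -4·-1.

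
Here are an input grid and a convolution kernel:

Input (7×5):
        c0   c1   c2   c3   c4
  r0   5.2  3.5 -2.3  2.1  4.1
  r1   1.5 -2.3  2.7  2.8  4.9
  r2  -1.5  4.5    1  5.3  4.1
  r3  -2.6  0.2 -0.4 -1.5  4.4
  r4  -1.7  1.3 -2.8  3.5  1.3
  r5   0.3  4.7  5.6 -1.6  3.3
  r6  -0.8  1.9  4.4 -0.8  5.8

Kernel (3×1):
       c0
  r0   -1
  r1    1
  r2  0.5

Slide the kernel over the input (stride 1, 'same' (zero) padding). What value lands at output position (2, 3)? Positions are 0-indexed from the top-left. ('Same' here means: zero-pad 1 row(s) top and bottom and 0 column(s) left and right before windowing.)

The receptive field on the zero-padded input at this output position is [2.8 / 5.3 / -1.5]. Elementwise product with the kernel and sum: 2.8·-1 + 5.3·1 + -1.5·0.5.

1.75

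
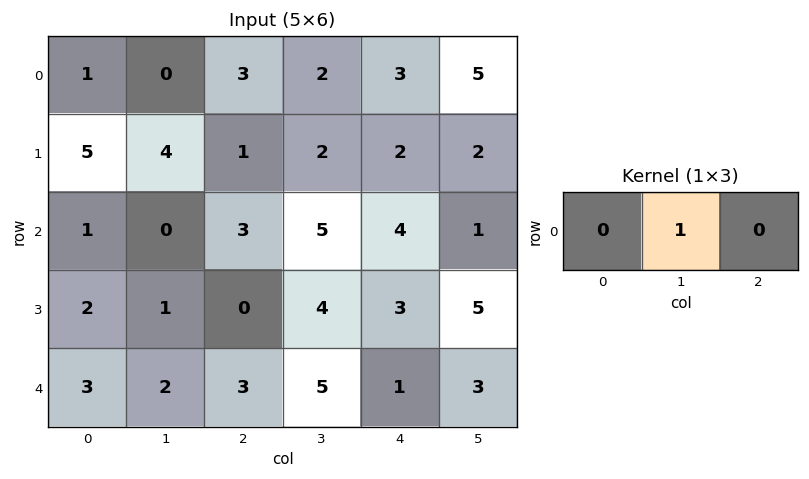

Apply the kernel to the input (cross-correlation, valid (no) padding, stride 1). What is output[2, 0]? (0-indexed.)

The receptive field on the input at this output position is [1 0 3]. Elementwise product with the kernel and sum: 0·1.

0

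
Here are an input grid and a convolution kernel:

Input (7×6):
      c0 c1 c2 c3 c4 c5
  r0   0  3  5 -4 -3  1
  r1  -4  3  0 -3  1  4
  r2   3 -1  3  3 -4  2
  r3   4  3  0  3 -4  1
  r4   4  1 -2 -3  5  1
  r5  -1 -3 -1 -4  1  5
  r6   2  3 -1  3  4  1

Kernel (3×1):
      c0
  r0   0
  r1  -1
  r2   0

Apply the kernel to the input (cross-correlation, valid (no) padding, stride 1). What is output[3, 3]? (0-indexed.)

The receptive field on the input at this output position is [3 / -3 / -4]. Elementwise product with the kernel and sum: -3·-1.

3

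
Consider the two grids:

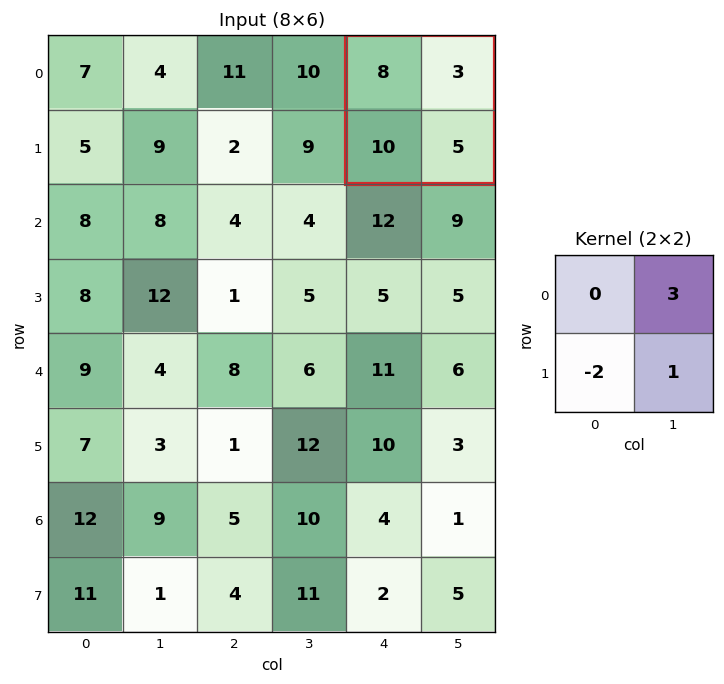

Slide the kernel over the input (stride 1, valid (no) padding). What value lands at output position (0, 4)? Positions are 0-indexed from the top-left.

The receptive field on the input at this output position is [8 3 / 10 5]. Elementwise product with the kernel and sum: 3·3 + 10·-2 + 5·1.

-6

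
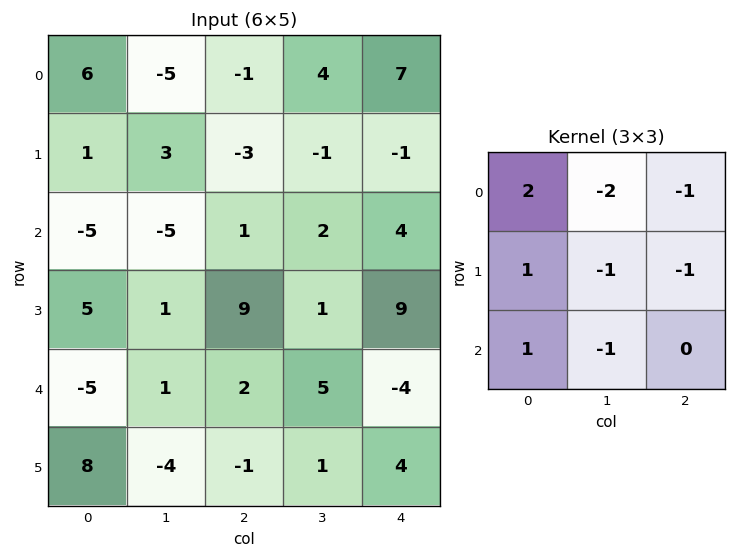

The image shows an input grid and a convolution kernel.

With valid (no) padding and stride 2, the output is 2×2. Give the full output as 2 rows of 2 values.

24 -19
-12 -10

Output[0,0]: The receptive field on the input at this output position is [6 -5 -1 / 1 3 -3 / -5 -5 1]. Elementwise product with the kernel and sum: 6·2 + -5·-2 + -1·-1 + 1·1 + 3·-1 + -3·-1 + -5·1 + -5·-1.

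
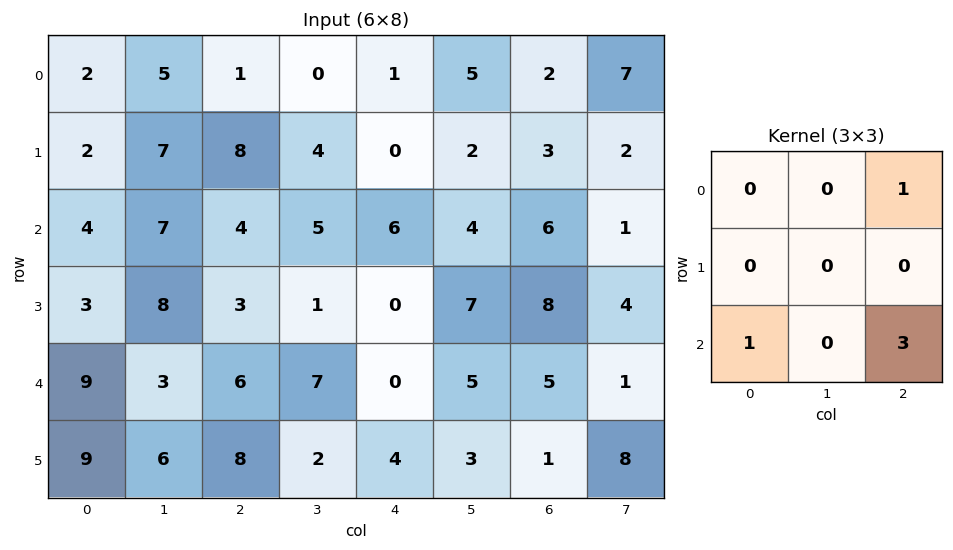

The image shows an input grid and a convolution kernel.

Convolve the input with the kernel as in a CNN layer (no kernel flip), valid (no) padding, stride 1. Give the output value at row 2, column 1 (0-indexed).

The receptive field on the input at this output position is [7 4 5 / 8 3 1 / 3 6 7]. Elementwise product with the kernel and sum: 5·1 + 3·1 + 7·3.

29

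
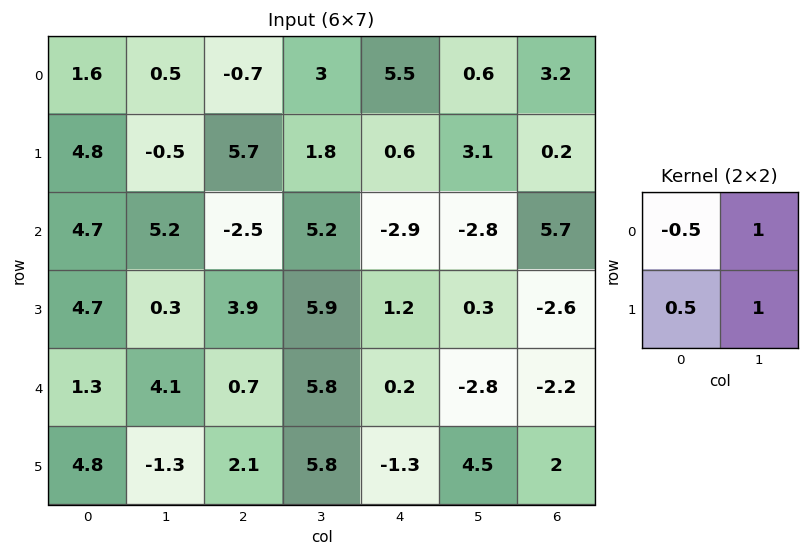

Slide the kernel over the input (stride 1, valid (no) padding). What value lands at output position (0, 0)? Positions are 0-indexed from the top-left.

1.6

The receptive field on the input at this output position is [1.6 0.5 / 4.8 -0.5]. Elementwise product with the kernel and sum: 1.6·-0.5 + 0.5·1 + 4.8·0.5 + -0.5·1.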